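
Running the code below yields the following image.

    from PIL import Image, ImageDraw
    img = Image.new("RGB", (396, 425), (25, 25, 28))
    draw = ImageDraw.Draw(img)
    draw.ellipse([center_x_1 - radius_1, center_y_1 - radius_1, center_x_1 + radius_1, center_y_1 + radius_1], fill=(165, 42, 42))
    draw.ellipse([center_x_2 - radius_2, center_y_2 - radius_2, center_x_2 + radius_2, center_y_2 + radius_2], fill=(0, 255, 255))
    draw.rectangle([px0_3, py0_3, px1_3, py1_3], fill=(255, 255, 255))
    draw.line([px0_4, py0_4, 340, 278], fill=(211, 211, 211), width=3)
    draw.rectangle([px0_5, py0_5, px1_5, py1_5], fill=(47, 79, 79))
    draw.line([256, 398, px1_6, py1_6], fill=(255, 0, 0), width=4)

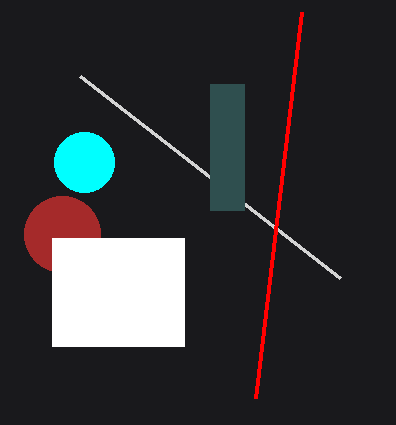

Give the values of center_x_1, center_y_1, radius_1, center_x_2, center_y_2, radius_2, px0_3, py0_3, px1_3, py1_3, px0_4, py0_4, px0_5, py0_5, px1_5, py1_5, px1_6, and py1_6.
center_x_1 = 62, center_y_1 = 234, radius_1 = 38, center_x_2 = 84, center_y_2 = 162, radius_2 = 30, px0_3 = 52, py0_3 = 238, px1_3 = 184, py1_3 = 346, px0_4 = 80, py0_4 = 76, px0_5 = 210, py0_5 = 84, px1_5 = 244, py1_5 = 210, px1_6 = 302, py1_6 = 12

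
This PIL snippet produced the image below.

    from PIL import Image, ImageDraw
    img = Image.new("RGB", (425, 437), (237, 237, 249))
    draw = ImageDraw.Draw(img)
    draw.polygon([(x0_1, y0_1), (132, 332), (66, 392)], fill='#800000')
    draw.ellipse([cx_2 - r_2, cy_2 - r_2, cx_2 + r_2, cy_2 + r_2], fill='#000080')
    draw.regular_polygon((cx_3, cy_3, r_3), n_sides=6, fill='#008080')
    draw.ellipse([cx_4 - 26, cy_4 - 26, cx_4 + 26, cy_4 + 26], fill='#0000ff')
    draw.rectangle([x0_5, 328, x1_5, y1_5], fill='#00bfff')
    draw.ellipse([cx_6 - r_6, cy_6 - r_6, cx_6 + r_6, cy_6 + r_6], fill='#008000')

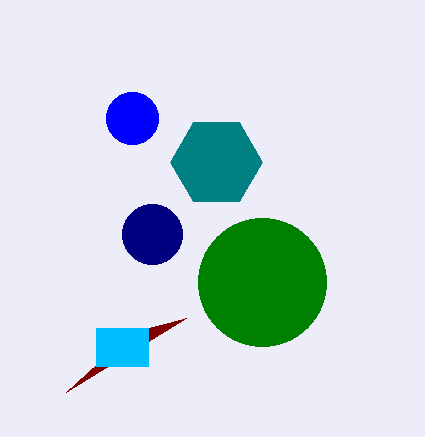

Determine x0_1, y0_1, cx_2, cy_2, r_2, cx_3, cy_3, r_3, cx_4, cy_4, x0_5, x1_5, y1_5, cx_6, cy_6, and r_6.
x0_1 = 186; y0_1 = 318; cx_2 = 152; cy_2 = 234; r_2 = 30; cx_3 = 216; cy_3 = 162; r_3 = 46; cx_4 = 132; cy_4 = 118; x0_5 = 96; x1_5 = 148; y1_5 = 366; cx_6 = 262; cy_6 = 282; r_6 = 64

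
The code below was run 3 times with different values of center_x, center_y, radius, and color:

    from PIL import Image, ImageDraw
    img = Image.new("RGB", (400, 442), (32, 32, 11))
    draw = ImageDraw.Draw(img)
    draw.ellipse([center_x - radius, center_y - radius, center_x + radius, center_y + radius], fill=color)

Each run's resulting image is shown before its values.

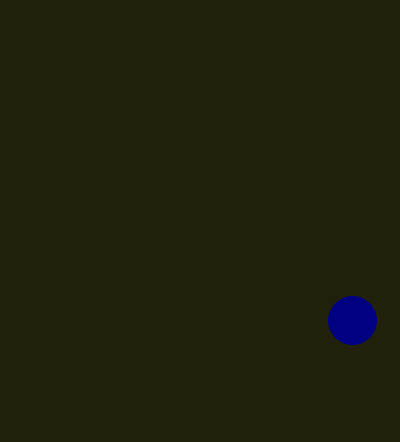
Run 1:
center_x = 352; center_y = 320; radius = 24; color = 'navy'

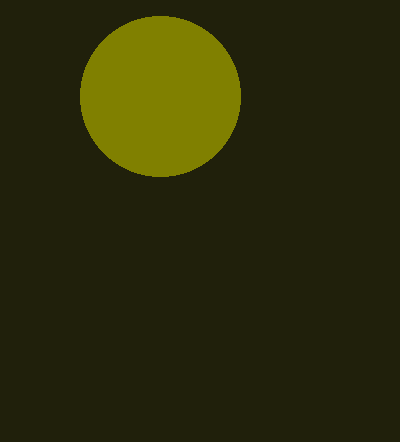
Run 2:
center_x = 160, center_y = 96, radius = 80, color = 'olive'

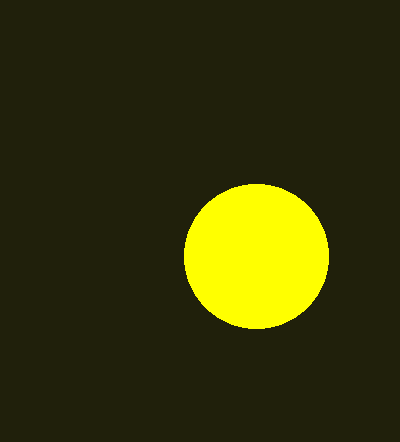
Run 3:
center_x = 256, center_y = 256, radius = 72, color = 'yellow'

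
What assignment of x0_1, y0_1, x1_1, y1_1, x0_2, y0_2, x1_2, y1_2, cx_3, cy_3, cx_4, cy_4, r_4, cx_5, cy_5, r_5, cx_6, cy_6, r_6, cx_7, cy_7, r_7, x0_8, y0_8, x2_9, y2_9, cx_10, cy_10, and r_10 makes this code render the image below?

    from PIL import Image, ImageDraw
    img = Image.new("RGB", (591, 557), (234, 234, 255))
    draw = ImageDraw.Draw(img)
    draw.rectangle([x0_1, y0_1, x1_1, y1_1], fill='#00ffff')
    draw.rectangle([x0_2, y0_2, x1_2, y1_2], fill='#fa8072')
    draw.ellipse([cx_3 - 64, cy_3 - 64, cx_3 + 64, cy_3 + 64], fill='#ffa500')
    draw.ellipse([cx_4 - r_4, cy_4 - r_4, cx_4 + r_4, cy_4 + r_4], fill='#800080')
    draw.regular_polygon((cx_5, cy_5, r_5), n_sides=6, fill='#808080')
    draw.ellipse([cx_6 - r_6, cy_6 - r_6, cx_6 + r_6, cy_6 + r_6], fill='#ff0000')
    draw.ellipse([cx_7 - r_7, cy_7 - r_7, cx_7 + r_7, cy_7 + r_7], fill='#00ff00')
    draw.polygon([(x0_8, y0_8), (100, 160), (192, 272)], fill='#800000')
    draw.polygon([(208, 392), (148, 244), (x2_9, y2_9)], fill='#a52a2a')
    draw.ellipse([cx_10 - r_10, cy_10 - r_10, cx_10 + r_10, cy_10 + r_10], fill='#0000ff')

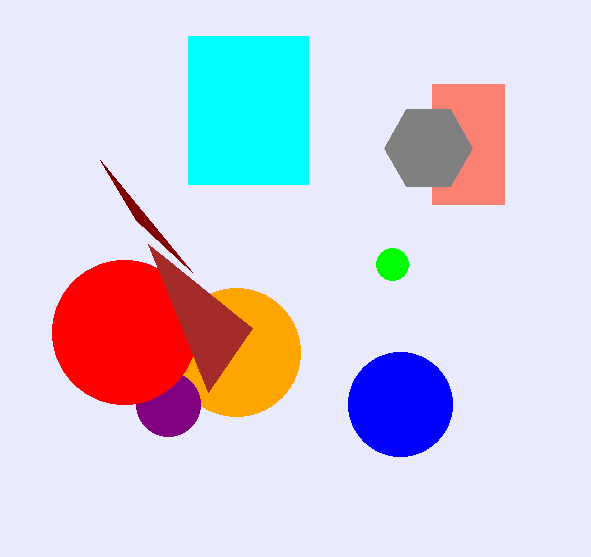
x0_1 = 188
y0_1 = 36
x1_1 = 308
y1_1 = 184
x0_2 = 432
y0_2 = 84
x1_2 = 504
y1_2 = 204
cx_3 = 236
cy_3 = 352
cx_4 = 168
cy_4 = 404
r_4 = 32
cx_5 = 428
cy_5 = 148
r_5 = 44
cx_6 = 124
cy_6 = 332
r_6 = 72
cx_7 = 392
cy_7 = 264
r_7 = 16
x0_8 = 136
y0_8 = 220
x2_9 = 252
y2_9 = 328
cx_10 = 400
cy_10 = 404
r_10 = 52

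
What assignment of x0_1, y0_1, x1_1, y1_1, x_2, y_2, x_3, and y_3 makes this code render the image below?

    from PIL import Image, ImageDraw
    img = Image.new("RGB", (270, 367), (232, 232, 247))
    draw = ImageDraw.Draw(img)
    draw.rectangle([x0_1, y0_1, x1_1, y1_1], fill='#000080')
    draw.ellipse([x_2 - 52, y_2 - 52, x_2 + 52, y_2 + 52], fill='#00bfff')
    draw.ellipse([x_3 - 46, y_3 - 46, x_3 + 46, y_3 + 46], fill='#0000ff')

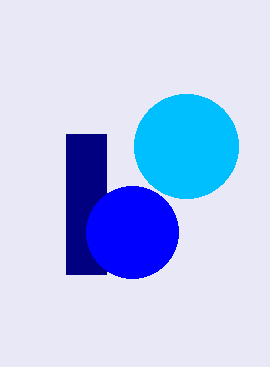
x0_1 = 66; y0_1 = 134; x1_1 = 106; y1_1 = 274; x_2 = 186; y_2 = 146; x_3 = 132; y_3 = 232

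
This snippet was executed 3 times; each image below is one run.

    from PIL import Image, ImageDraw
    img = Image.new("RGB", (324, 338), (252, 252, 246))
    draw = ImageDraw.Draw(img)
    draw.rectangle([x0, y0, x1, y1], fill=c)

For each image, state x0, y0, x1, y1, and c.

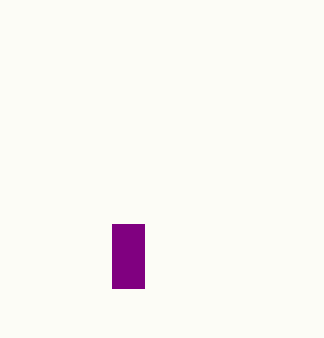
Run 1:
x0 = 112; y0 = 224; x1 = 144; y1 = 288; c = 'purple'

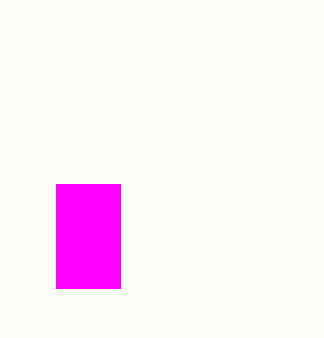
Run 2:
x0 = 56
y0 = 184
x1 = 120
y1 = 288
c = 'magenta'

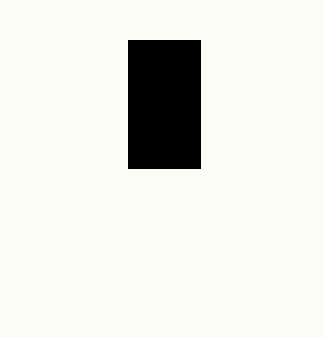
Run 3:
x0 = 128
y0 = 40
x1 = 200
y1 = 168
c = 'black'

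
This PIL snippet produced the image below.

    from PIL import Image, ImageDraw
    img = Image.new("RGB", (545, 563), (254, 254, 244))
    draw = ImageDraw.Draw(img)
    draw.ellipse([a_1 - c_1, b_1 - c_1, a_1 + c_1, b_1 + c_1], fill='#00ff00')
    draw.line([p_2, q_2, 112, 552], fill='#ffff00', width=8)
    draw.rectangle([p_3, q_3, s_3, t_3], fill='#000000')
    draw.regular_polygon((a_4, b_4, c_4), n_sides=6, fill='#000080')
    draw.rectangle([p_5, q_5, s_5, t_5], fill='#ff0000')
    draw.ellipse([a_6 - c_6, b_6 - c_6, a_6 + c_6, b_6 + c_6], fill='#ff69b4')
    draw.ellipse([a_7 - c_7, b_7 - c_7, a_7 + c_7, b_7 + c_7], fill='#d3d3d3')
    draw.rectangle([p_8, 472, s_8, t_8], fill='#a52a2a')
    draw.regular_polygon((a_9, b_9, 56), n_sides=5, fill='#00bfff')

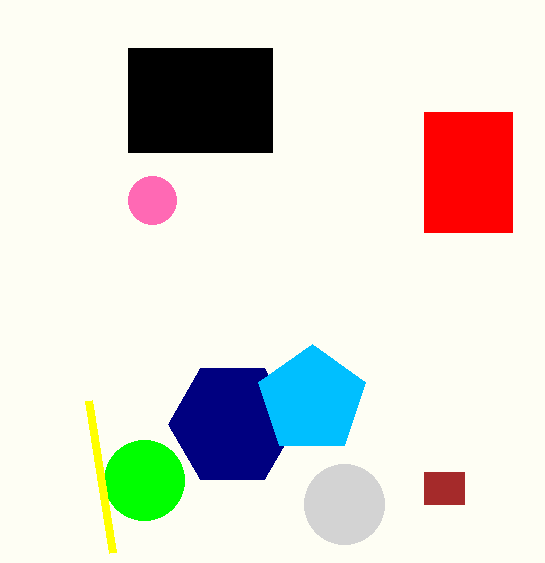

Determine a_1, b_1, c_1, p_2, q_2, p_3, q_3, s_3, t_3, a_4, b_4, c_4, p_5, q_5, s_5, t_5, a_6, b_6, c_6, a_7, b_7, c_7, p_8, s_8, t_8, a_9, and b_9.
a_1 = 144
b_1 = 480
c_1 = 40
p_2 = 88
q_2 = 400
p_3 = 128
q_3 = 48
s_3 = 272
t_3 = 152
a_4 = 232
b_4 = 424
c_4 = 64
p_5 = 424
q_5 = 112
s_5 = 512
t_5 = 232
a_6 = 152
b_6 = 200
c_6 = 24
a_7 = 344
b_7 = 504
c_7 = 40
p_8 = 424
s_8 = 464
t_8 = 504
a_9 = 312
b_9 = 400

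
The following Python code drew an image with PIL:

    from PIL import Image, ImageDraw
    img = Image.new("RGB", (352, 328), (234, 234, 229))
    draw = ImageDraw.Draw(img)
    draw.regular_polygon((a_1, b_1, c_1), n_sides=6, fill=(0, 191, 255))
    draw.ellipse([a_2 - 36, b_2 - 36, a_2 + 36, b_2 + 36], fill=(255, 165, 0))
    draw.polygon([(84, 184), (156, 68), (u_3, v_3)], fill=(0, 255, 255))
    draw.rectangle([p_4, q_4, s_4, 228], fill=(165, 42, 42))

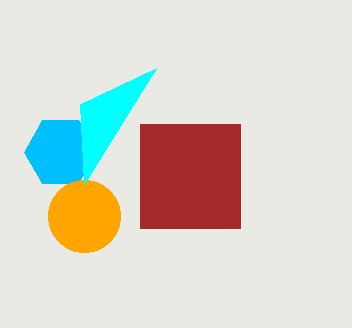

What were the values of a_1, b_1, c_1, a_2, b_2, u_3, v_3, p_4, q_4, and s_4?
a_1 = 60, b_1 = 152, c_1 = 36, a_2 = 84, b_2 = 216, u_3 = 80, v_3 = 104, p_4 = 140, q_4 = 124, s_4 = 240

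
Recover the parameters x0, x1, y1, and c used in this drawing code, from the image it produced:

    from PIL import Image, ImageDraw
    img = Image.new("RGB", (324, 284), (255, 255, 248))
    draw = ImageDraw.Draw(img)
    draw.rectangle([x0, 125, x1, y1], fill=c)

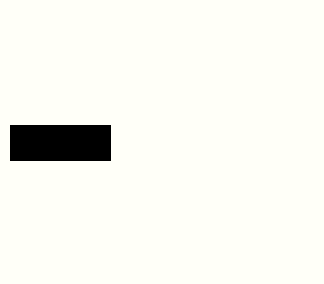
x0 = 10; x1 = 110; y1 = 160; c = 'black'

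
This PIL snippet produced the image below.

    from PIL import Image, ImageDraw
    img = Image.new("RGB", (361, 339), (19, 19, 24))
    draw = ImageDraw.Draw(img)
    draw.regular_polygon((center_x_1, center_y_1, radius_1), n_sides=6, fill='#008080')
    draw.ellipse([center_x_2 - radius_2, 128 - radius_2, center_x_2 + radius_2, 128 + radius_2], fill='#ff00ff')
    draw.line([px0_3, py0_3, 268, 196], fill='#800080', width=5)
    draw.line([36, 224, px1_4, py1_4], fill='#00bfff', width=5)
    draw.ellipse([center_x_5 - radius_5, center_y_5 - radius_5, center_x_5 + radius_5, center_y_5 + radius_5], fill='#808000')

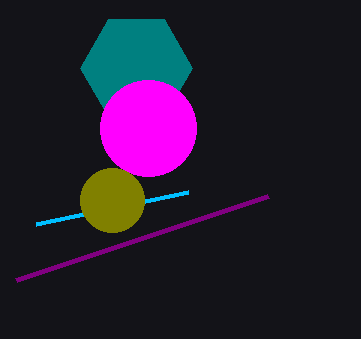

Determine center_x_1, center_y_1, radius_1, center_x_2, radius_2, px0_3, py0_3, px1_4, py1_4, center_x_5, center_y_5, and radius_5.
center_x_1 = 136; center_y_1 = 68; radius_1 = 56; center_x_2 = 148; radius_2 = 48; px0_3 = 16; py0_3 = 280; px1_4 = 188; py1_4 = 192; center_x_5 = 112; center_y_5 = 200; radius_5 = 32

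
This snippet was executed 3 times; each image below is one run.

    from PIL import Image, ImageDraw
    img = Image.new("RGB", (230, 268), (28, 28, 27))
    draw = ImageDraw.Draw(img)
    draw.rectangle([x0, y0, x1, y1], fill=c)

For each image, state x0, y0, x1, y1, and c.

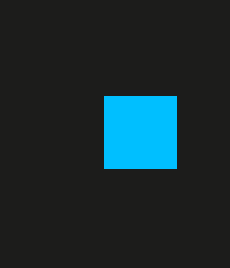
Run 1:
x0 = 104; y0 = 96; x1 = 176; y1 = 168; c = 'deepskyblue'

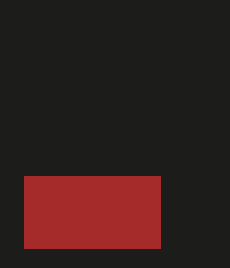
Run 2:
x0 = 24, y0 = 176, x1 = 160, y1 = 248, c = 'brown'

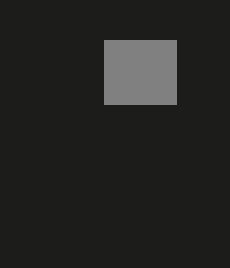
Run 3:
x0 = 104; y0 = 40; x1 = 176; y1 = 104; c = 'gray'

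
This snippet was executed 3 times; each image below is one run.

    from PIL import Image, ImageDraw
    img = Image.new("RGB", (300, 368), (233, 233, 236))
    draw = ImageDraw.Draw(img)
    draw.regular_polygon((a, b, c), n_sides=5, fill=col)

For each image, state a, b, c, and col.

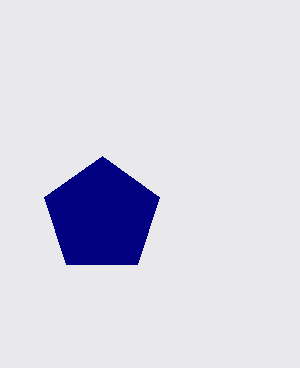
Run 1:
a = 102
b = 216
c = 60
col = 'navy'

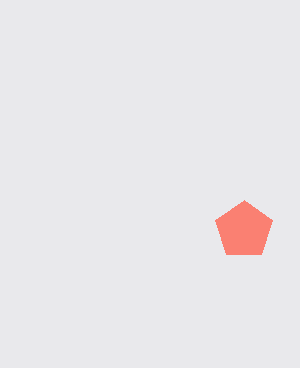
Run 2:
a = 244
b = 230
c = 30
col = 'salmon'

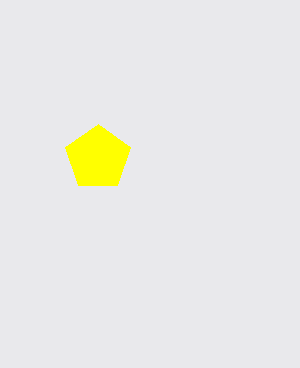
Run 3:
a = 98
b = 158
c = 34
col = 'yellow'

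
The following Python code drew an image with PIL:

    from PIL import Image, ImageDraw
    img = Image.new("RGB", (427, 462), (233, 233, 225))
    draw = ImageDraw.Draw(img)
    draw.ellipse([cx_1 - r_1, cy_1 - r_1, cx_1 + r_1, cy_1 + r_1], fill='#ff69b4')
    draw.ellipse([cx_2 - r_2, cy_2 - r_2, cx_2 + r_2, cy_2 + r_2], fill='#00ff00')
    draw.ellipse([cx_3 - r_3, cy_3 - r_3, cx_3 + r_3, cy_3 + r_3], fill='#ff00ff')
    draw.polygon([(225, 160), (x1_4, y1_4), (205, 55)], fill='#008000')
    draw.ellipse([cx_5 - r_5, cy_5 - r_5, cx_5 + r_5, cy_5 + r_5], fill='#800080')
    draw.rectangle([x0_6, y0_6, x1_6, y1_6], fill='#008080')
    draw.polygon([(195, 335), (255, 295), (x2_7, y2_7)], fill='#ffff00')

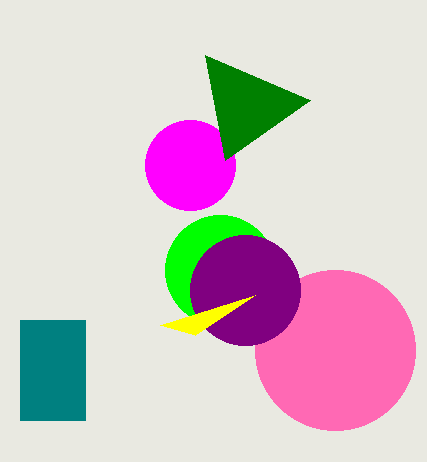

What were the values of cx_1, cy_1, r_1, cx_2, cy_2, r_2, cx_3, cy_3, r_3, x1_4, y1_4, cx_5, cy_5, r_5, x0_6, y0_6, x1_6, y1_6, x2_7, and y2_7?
cx_1 = 335
cy_1 = 350
r_1 = 80
cx_2 = 220
cy_2 = 270
r_2 = 55
cx_3 = 190
cy_3 = 165
r_3 = 45
x1_4 = 310
y1_4 = 100
cx_5 = 245
cy_5 = 290
r_5 = 55
x0_6 = 20
y0_6 = 320
x1_6 = 85
y1_6 = 420
x2_7 = 160
y2_7 = 325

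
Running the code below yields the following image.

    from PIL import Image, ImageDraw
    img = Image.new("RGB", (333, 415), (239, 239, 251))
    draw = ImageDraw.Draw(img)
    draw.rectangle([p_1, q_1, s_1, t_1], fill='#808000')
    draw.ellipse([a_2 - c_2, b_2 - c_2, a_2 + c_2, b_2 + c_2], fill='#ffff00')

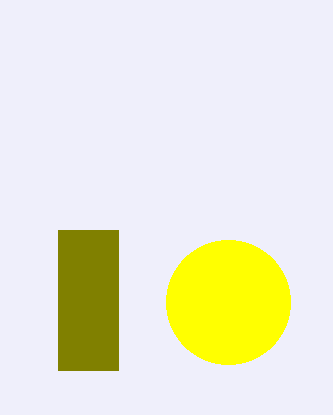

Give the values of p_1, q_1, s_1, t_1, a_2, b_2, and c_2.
p_1 = 58, q_1 = 230, s_1 = 118, t_1 = 370, a_2 = 228, b_2 = 302, c_2 = 62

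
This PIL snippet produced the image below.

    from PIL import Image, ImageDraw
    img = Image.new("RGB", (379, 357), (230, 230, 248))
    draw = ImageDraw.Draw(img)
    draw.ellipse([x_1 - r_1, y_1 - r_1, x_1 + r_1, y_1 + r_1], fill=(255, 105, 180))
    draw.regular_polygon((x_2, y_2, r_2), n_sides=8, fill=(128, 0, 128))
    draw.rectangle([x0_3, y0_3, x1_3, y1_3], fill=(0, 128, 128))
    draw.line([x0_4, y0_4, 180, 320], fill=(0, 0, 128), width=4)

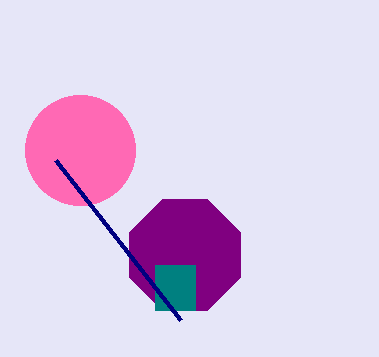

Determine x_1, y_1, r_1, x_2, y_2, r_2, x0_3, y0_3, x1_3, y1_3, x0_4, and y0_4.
x_1 = 80, y_1 = 150, r_1 = 55, x_2 = 185, y_2 = 255, r_2 = 60, x0_3 = 155, y0_3 = 265, x1_3 = 195, y1_3 = 310, x0_4 = 55, y0_4 = 160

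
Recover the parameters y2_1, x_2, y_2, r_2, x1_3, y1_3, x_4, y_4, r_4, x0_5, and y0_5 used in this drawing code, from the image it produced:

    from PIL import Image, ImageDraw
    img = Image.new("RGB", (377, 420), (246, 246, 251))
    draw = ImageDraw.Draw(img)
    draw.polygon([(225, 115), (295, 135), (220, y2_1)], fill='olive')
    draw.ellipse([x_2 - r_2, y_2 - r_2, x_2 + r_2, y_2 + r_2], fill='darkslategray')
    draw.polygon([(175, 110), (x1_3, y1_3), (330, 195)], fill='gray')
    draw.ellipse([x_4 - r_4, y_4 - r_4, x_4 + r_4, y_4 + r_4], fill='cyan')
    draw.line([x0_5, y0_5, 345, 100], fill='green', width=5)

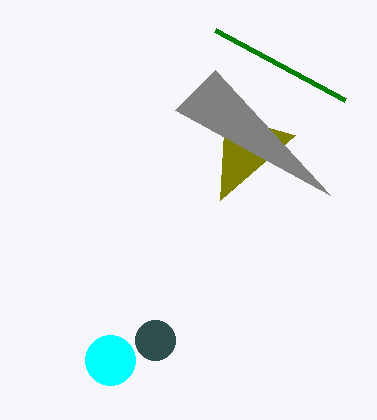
y2_1 = 200, x_2 = 155, y_2 = 340, r_2 = 20, x1_3 = 215, y1_3 = 70, x_4 = 110, y_4 = 360, r_4 = 25, x0_5 = 215, y0_5 = 30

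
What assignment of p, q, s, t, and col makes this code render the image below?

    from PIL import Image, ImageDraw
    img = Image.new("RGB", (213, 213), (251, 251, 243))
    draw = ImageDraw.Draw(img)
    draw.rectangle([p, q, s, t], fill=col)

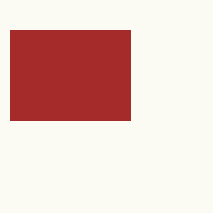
p = 10, q = 30, s = 130, t = 120, col = 'brown'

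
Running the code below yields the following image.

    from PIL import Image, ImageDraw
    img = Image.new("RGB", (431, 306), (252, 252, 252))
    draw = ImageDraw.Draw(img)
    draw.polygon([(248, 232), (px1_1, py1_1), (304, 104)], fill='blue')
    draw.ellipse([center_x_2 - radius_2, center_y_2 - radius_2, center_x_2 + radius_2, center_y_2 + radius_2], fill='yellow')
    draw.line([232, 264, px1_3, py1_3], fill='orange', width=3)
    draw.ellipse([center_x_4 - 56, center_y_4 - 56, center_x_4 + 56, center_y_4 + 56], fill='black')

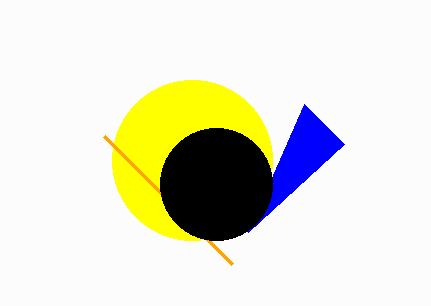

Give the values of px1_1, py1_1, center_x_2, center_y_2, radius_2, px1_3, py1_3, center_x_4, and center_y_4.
px1_1 = 344; py1_1 = 144; center_x_2 = 192; center_y_2 = 160; radius_2 = 80; px1_3 = 104; py1_3 = 136; center_x_4 = 216; center_y_4 = 184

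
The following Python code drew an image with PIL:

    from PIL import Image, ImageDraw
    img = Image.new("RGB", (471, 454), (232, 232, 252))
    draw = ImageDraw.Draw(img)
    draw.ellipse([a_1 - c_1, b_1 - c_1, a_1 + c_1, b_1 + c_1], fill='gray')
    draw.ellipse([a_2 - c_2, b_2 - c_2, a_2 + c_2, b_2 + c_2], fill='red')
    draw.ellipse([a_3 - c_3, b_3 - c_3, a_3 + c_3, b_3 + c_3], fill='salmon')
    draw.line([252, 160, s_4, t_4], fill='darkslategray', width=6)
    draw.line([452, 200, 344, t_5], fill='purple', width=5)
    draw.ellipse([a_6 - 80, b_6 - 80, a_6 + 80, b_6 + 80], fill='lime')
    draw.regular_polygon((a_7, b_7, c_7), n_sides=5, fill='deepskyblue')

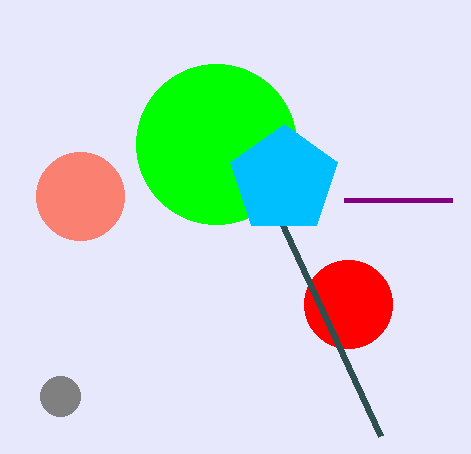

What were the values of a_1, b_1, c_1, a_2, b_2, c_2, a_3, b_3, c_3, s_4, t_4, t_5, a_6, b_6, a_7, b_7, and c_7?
a_1 = 60, b_1 = 396, c_1 = 20, a_2 = 348, b_2 = 304, c_2 = 44, a_3 = 80, b_3 = 196, c_3 = 44, s_4 = 380, t_4 = 436, t_5 = 200, a_6 = 216, b_6 = 144, a_7 = 284, b_7 = 180, c_7 = 56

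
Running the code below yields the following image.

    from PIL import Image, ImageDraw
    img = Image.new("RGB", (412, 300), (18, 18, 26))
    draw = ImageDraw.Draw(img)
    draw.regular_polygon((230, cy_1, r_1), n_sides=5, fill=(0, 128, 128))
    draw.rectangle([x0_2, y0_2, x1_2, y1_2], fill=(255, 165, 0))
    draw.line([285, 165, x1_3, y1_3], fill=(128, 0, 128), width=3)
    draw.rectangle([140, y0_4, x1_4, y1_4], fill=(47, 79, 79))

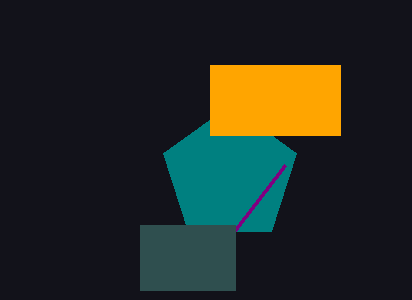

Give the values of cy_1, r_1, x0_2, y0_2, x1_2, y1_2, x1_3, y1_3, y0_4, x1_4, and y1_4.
cy_1 = 175; r_1 = 70; x0_2 = 210; y0_2 = 65; x1_2 = 340; y1_2 = 135; x1_3 = 235; y1_3 = 230; y0_4 = 225; x1_4 = 235; y1_4 = 290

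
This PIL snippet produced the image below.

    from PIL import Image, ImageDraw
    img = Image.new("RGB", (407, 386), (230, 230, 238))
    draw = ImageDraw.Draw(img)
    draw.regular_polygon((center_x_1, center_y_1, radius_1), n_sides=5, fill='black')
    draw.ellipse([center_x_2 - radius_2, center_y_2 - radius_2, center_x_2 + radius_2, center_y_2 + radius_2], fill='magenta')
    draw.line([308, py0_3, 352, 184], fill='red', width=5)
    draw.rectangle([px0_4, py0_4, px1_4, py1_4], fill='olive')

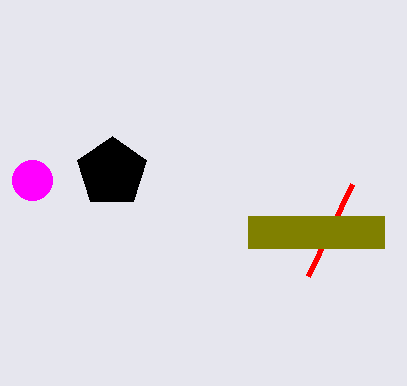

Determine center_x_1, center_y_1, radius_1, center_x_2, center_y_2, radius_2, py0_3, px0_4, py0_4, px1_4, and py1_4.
center_x_1 = 112, center_y_1 = 172, radius_1 = 36, center_x_2 = 32, center_y_2 = 180, radius_2 = 20, py0_3 = 276, px0_4 = 248, py0_4 = 216, px1_4 = 384, py1_4 = 248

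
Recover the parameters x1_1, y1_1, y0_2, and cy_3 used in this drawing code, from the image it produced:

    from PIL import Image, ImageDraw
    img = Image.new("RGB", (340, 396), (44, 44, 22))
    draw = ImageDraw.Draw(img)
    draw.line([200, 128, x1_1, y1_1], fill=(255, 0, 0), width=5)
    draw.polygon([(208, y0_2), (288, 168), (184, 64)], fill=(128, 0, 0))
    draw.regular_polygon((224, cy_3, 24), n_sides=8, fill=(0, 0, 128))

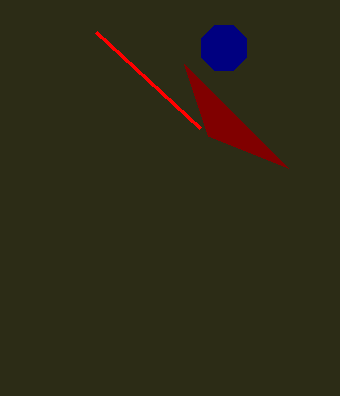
x1_1 = 96
y1_1 = 32
y0_2 = 136
cy_3 = 48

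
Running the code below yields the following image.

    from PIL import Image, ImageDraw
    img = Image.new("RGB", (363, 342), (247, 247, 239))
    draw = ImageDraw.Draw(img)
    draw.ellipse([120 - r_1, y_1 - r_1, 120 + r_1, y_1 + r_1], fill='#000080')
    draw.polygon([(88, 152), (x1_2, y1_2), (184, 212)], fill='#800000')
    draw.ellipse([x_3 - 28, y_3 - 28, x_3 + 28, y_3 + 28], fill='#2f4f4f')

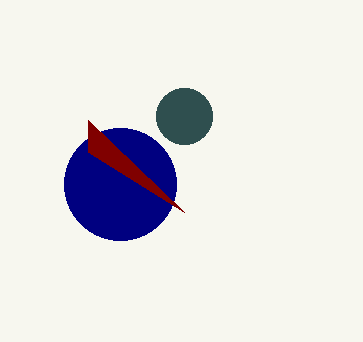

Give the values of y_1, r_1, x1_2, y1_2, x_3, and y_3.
y_1 = 184
r_1 = 56
x1_2 = 88
y1_2 = 120
x_3 = 184
y_3 = 116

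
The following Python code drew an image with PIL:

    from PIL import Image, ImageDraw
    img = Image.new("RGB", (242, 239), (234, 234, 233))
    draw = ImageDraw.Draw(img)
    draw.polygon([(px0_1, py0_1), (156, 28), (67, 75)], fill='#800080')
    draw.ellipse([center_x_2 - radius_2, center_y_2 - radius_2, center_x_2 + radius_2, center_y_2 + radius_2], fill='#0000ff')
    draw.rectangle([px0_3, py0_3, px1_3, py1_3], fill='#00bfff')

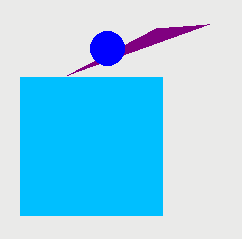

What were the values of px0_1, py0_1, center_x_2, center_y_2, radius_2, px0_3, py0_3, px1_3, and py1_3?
px0_1 = 209; py0_1 = 24; center_x_2 = 107; center_y_2 = 48; radius_2 = 17; px0_3 = 20; py0_3 = 77; px1_3 = 162; py1_3 = 215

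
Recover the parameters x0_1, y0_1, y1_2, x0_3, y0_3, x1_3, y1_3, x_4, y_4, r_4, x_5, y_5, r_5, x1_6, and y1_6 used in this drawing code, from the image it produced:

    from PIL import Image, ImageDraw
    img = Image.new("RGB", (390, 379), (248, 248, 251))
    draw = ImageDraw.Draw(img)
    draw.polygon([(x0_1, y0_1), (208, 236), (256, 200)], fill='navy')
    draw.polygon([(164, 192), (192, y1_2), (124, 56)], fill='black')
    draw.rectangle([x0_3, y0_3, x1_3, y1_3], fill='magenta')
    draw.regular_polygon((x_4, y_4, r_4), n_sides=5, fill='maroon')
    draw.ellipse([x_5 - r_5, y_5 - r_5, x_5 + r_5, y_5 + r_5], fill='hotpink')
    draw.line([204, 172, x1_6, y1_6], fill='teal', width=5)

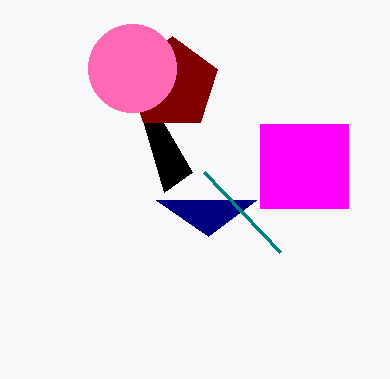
x0_1 = 156, y0_1 = 200, y1_2 = 172, x0_3 = 260, y0_3 = 124, x1_3 = 348, y1_3 = 208, x_4 = 172, y_4 = 84, r_4 = 48, x_5 = 132, y_5 = 68, r_5 = 44, x1_6 = 280, y1_6 = 252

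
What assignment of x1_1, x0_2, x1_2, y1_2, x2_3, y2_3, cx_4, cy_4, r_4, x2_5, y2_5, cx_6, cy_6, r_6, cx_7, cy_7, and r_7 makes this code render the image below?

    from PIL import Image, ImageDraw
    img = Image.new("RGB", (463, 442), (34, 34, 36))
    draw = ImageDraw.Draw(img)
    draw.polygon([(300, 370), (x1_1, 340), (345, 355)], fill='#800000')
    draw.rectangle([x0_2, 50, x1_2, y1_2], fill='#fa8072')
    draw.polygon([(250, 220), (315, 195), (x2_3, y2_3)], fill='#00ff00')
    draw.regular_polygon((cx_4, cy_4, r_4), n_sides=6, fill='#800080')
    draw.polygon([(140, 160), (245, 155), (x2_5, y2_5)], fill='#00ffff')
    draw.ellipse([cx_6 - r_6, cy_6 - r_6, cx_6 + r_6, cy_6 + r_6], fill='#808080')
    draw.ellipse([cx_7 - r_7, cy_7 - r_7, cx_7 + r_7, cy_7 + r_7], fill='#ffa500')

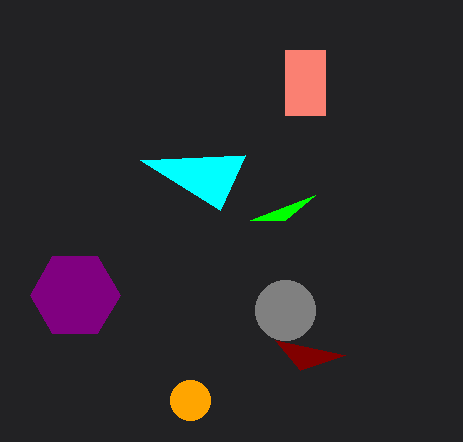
x1_1 = 275
x0_2 = 285
x1_2 = 325
y1_2 = 115
x2_3 = 285
y2_3 = 220
cx_4 = 75
cy_4 = 295
r_4 = 45
x2_5 = 220
y2_5 = 210
cx_6 = 285
cy_6 = 310
r_6 = 30
cx_7 = 190
cy_7 = 400
r_7 = 20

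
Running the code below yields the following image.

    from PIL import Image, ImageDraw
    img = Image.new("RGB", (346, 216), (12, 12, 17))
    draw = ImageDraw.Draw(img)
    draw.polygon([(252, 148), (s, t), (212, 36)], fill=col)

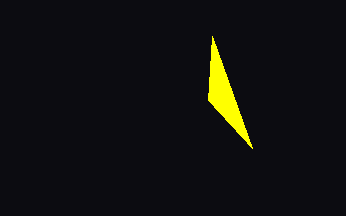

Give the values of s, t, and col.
s = 208, t = 100, col = 'yellow'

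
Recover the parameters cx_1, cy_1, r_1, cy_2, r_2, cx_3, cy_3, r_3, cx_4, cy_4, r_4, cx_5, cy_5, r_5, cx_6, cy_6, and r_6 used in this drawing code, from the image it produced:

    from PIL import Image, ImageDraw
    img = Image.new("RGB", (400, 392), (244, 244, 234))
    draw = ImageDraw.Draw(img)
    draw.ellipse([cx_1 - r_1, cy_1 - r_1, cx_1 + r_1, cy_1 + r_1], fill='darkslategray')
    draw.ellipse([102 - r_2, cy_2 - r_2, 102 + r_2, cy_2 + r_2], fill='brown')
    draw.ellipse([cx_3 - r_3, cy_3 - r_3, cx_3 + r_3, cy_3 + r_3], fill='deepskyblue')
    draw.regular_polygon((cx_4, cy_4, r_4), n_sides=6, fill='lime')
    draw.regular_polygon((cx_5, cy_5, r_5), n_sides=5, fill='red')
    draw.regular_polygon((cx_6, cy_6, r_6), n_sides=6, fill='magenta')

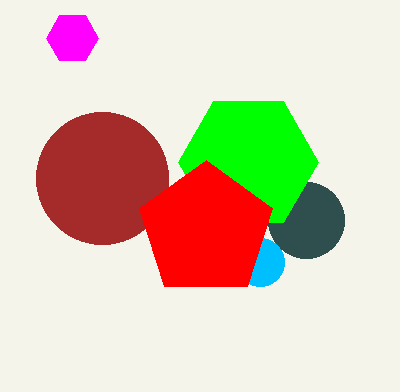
cx_1 = 306; cy_1 = 220; r_1 = 38; cy_2 = 178; r_2 = 66; cx_3 = 260; cy_3 = 262; r_3 = 24; cx_4 = 248; cy_4 = 162; r_4 = 70; cx_5 = 206; cy_5 = 230; r_5 = 70; cx_6 = 72; cy_6 = 38; r_6 = 26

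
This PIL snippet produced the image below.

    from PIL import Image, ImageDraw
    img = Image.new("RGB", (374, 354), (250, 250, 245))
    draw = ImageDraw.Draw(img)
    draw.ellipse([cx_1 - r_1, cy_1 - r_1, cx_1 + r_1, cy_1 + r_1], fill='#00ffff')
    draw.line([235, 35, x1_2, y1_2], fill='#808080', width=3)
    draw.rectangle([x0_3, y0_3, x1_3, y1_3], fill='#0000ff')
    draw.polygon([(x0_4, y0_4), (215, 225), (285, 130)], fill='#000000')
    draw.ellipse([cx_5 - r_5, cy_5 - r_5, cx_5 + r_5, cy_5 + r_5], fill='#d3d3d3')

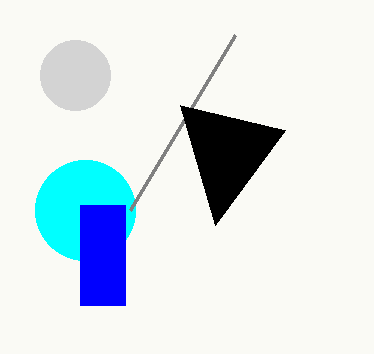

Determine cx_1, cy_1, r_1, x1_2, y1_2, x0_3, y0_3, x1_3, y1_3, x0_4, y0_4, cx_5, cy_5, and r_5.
cx_1 = 85; cy_1 = 210; r_1 = 50; x1_2 = 130; y1_2 = 210; x0_3 = 80; y0_3 = 205; x1_3 = 125; y1_3 = 305; x0_4 = 180; y0_4 = 105; cx_5 = 75; cy_5 = 75; r_5 = 35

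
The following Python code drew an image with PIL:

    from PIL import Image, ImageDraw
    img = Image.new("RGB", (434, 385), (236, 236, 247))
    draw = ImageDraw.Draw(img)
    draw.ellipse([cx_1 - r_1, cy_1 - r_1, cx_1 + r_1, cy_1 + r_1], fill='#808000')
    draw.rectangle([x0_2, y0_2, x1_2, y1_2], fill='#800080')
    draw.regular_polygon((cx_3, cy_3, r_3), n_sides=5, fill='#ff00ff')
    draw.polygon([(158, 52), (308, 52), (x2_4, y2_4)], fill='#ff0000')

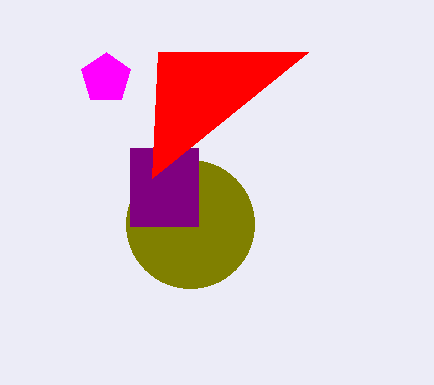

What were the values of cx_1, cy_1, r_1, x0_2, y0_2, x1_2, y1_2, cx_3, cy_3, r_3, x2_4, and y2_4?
cx_1 = 190, cy_1 = 224, r_1 = 64, x0_2 = 130, y0_2 = 148, x1_2 = 198, y1_2 = 226, cx_3 = 106, cy_3 = 78, r_3 = 26, x2_4 = 152, y2_4 = 178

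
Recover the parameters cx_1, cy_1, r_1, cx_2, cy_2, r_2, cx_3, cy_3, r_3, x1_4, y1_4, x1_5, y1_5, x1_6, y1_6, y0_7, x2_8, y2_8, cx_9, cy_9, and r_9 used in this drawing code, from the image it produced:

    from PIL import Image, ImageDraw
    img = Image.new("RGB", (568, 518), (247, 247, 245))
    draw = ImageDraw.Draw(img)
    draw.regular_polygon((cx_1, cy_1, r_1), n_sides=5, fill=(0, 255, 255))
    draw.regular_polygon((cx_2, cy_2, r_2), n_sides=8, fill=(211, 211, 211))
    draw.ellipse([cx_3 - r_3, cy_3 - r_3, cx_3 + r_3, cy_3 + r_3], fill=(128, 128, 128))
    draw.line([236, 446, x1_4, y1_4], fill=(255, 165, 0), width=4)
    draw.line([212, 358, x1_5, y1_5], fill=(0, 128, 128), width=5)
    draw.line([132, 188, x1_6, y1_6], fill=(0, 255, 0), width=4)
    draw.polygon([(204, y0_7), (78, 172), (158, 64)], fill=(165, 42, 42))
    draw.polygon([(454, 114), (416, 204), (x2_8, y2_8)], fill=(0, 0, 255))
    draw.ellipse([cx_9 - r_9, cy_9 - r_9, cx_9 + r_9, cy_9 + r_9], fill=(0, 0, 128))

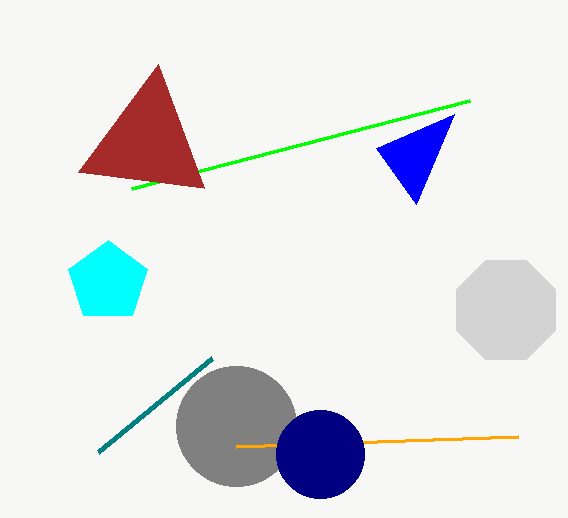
cx_1 = 108
cy_1 = 282
r_1 = 42
cx_2 = 506
cy_2 = 310
r_2 = 54
cx_3 = 236
cy_3 = 426
r_3 = 60
x1_4 = 518
y1_4 = 436
x1_5 = 98
y1_5 = 452
x1_6 = 470
y1_6 = 100
y0_7 = 188
x2_8 = 376
y2_8 = 148
cx_9 = 320
cy_9 = 454
r_9 = 44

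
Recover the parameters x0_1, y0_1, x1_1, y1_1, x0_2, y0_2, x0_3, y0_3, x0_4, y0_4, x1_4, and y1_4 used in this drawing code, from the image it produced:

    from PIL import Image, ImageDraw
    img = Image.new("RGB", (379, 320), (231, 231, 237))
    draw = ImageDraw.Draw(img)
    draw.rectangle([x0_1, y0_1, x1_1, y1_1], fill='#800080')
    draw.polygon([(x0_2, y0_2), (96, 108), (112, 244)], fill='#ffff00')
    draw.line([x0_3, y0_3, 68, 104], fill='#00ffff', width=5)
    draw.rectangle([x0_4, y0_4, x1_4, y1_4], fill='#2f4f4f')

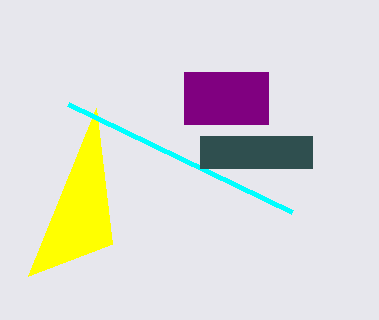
x0_1 = 184
y0_1 = 72
x1_1 = 268
y1_1 = 124
x0_2 = 28
y0_2 = 276
x0_3 = 292
y0_3 = 212
x0_4 = 200
y0_4 = 136
x1_4 = 312
y1_4 = 168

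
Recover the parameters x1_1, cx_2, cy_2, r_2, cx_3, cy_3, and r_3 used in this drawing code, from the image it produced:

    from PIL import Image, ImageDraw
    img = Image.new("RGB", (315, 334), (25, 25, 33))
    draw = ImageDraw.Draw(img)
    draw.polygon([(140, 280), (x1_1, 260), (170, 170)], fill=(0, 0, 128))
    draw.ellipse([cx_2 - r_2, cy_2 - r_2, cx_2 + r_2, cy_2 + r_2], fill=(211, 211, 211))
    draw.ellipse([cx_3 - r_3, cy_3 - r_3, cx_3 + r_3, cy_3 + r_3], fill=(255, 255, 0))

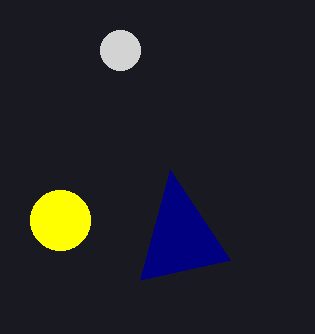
x1_1 = 230, cx_2 = 120, cy_2 = 50, r_2 = 20, cx_3 = 60, cy_3 = 220, r_3 = 30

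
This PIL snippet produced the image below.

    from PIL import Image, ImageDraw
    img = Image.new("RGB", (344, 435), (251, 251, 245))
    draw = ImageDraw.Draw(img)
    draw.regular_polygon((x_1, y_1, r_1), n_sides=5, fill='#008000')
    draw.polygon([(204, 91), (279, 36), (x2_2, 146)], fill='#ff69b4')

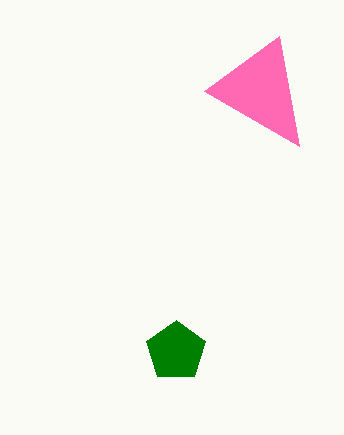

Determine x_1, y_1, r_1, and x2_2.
x_1 = 176; y_1 = 351; r_1 = 31; x2_2 = 299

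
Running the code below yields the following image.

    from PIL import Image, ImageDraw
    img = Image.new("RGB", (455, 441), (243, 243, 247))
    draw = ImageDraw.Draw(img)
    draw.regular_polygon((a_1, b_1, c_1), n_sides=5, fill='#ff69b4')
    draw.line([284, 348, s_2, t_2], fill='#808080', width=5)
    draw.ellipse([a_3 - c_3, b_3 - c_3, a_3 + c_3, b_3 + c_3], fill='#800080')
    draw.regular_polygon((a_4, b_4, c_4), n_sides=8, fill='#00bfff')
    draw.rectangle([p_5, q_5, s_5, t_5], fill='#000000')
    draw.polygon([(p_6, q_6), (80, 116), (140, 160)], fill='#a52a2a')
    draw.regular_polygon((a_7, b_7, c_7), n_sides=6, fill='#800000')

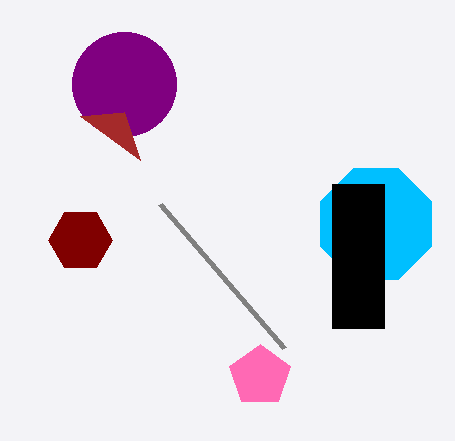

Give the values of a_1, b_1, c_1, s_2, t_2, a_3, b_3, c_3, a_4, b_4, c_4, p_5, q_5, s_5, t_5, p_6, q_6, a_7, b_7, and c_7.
a_1 = 260, b_1 = 376, c_1 = 32, s_2 = 160, t_2 = 204, a_3 = 124, b_3 = 84, c_3 = 52, a_4 = 376, b_4 = 224, c_4 = 60, p_5 = 332, q_5 = 184, s_5 = 384, t_5 = 328, p_6 = 124, q_6 = 112, a_7 = 80, b_7 = 240, c_7 = 32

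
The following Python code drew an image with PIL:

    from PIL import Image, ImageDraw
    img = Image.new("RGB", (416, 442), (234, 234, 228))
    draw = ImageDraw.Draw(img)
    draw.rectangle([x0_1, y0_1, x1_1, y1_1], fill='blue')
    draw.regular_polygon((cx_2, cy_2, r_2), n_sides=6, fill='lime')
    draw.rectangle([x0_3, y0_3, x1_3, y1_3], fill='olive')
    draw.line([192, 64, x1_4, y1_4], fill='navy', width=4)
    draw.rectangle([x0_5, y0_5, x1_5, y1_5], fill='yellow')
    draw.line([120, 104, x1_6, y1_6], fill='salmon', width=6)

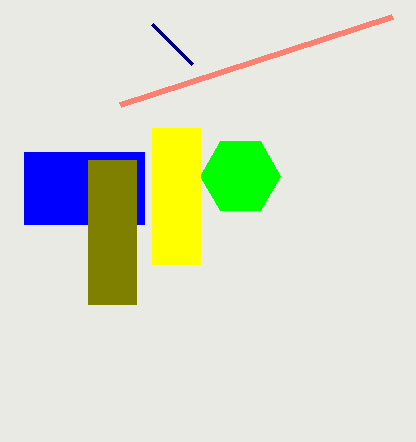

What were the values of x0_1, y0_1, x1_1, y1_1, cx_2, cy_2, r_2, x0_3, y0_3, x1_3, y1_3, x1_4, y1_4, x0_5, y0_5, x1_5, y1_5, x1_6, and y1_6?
x0_1 = 24; y0_1 = 152; x1_1 = 144; y1_1 = 224; cx_2 = 240; cy_2 = 176; r_2 = 40; x0_3 = 88; y0_3 = 160; x1_3 = 136; y1_3 = 304; x1_4 = 152; y1_4 = 24; x0_5 = 152; y0_5 = 128; x1_5 = 200; y1_5 = 264; x1_6 = 392; y1_6 = 16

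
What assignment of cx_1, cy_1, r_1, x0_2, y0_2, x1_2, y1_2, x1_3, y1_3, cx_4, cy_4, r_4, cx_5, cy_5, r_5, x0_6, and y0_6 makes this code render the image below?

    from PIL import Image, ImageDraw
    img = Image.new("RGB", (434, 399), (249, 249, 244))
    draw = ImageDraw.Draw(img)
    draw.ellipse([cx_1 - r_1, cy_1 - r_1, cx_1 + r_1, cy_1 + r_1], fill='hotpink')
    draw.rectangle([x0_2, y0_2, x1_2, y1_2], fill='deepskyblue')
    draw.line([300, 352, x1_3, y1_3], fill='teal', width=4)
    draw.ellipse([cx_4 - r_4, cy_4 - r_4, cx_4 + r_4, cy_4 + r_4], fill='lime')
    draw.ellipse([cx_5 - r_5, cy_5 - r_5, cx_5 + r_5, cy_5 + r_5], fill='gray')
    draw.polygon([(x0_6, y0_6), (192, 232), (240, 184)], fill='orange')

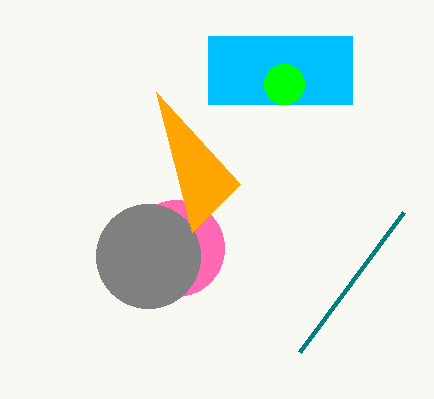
cx_1 = 176
cy_1 = 248
r_1 = 48
x0_2 = 208
y0_2 = 36
x1_2 = 352
y1_2 = 104
x1_3 = 404
y1_3 = 212
cx_4 = 284
cy_4 = 84
r_4 = 20
cx_5 = 148
cy_5 = 256
r_5 = 52
x0_6 = 156
y0_6 = 92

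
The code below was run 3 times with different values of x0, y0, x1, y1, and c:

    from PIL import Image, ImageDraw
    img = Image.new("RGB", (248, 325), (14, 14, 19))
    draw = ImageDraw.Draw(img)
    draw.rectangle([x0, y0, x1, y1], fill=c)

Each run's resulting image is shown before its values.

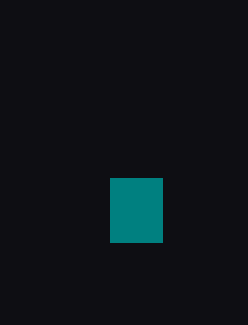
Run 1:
x0 = 110
y0 = 178
x1 = 162
y1 = 242
c = 'teal'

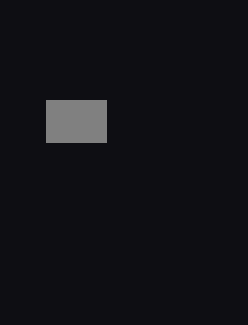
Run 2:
x0 = 46, y0 = 100, x1 = 106, y1 = 142, c = 'gray'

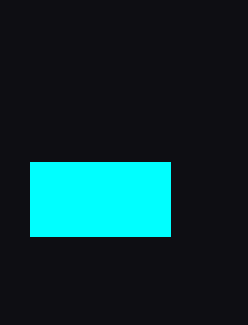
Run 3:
x0 = 30, y0 = 162, x1 = 170, y1 = 236, c = 'cyan'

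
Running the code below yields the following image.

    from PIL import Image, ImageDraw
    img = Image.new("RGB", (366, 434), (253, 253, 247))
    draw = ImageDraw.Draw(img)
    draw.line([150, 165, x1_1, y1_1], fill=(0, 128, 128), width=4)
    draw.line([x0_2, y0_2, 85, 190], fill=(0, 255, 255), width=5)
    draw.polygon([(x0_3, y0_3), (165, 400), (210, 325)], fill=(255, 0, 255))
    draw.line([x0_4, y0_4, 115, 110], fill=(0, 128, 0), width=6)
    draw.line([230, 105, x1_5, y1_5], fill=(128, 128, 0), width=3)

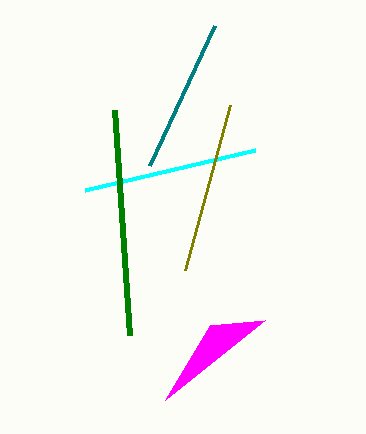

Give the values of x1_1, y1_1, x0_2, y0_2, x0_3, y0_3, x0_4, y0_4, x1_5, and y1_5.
x1_1 = 215, y1_1 = 25, x0_2 = 255, y0_2 = 150, x0_3 = 265, y0_3 = 320, x0_4 = 130, y0_4 = 335, x1_5 = 185, y1_5 = 270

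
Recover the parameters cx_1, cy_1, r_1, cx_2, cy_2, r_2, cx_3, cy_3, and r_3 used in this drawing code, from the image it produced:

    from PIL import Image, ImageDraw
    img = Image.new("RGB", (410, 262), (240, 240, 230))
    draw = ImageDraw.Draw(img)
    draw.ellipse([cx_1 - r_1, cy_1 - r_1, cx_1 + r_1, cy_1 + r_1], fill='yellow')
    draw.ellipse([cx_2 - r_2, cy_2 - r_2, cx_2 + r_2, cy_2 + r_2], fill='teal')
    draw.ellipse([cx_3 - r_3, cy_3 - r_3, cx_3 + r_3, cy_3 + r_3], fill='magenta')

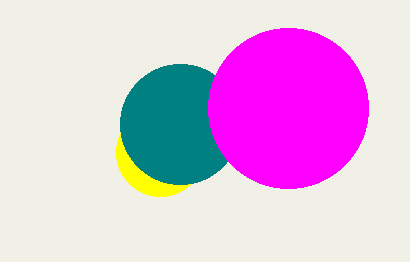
cx_1 = 160
cy_1 = 152
r_1 = 44
cx_2 = 180
cy_2 = 124
r_2 = 60
cx_3 = 288
cy_3 = 108
r_3 = 80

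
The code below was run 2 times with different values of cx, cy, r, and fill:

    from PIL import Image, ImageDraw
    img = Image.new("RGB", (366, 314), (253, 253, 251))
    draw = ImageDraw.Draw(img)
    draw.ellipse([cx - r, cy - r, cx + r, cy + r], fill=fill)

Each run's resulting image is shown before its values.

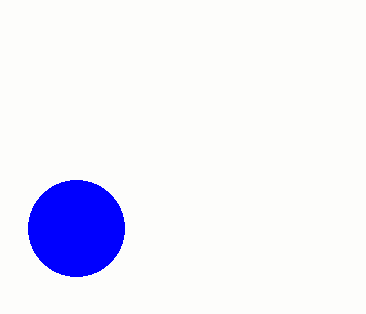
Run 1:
cx = 76; cy = 228; r = 48; fill = 'blue'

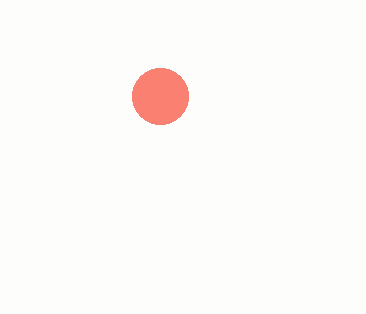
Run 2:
cx = 160
cy = 96
r = 28
fill = 'salmon'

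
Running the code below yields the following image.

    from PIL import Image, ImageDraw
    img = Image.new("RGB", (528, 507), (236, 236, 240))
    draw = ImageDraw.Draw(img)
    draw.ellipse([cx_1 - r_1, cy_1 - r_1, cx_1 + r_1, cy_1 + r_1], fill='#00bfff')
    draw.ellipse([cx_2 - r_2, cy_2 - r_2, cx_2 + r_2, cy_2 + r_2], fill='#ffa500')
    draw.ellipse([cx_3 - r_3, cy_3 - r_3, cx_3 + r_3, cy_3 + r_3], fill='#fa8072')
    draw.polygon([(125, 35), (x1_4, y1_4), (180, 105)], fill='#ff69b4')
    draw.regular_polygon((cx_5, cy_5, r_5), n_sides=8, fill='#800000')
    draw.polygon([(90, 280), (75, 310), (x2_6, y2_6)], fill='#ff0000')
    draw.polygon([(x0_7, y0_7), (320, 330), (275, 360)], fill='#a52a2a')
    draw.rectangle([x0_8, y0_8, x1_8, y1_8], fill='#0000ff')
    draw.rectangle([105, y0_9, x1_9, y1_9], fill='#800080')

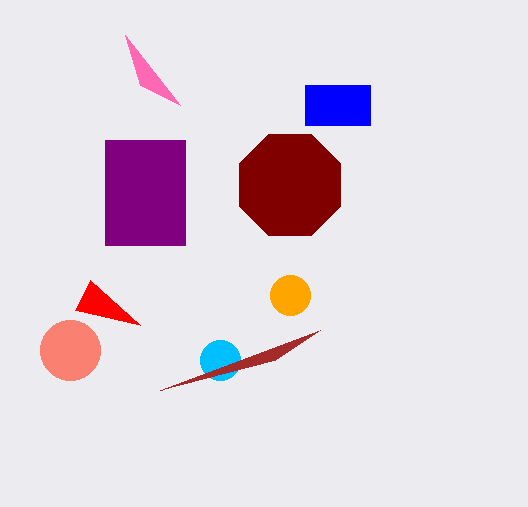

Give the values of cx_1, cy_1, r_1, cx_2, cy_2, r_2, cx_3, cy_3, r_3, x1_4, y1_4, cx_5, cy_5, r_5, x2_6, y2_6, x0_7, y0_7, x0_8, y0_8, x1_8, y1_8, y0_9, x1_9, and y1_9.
cx_1 = 220, cy_1 = 360, r_1 = 20, cx_2 = 290, cy_2 = 295, r_2 = 20, cx_3 = 70, cy_3 = 350, r_3 = 30, x1_4 = 140, y1_4 = 85, cx_5 = 290, cy_5 = 185, r_5 = 55, x2_6 = 140, y2_6 = 325, x0_7 = 160, y0_7 = 390, x0_8 = 305, y0_8 = 85, x1_8 = 370, y1_8 = 125, y0_9 = 140, x1_9 = 185, y1_9 = 245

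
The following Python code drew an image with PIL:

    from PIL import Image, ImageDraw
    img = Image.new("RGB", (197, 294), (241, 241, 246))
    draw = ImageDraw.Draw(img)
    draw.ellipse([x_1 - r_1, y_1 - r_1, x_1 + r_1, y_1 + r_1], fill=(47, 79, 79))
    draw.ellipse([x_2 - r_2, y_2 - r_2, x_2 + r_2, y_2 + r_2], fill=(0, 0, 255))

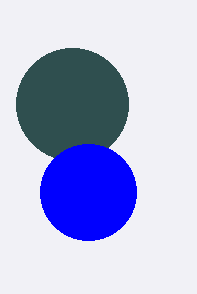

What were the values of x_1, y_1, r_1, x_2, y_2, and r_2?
x_1 = 72
y_1 = 104
r_1 = 56
x_2 = 88
y_2 = 192
r_2 = 48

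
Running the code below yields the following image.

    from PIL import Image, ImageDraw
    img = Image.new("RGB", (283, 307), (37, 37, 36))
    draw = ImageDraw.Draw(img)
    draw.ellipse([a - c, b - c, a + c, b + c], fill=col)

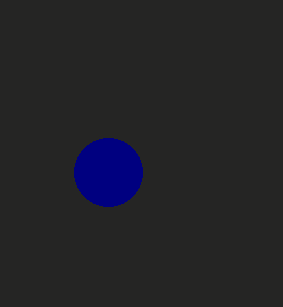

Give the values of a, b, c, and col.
a = 108, b = 172, c = 34, col = 'navy'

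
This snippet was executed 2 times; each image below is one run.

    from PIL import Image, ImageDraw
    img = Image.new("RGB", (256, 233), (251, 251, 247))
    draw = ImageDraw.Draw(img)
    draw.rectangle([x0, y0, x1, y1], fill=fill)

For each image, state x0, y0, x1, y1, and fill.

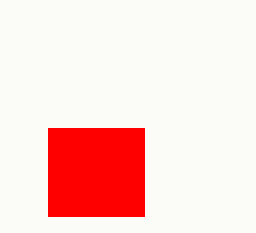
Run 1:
x0 = 48
y0 = 128
x1 = 144
y1 = 216
fill = 'red'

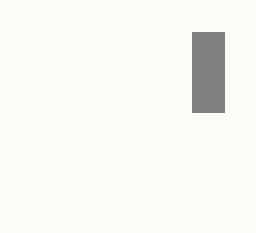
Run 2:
x0 = 192, y0 = 32, x1 = 224, y1 = 112, fill = 'gray'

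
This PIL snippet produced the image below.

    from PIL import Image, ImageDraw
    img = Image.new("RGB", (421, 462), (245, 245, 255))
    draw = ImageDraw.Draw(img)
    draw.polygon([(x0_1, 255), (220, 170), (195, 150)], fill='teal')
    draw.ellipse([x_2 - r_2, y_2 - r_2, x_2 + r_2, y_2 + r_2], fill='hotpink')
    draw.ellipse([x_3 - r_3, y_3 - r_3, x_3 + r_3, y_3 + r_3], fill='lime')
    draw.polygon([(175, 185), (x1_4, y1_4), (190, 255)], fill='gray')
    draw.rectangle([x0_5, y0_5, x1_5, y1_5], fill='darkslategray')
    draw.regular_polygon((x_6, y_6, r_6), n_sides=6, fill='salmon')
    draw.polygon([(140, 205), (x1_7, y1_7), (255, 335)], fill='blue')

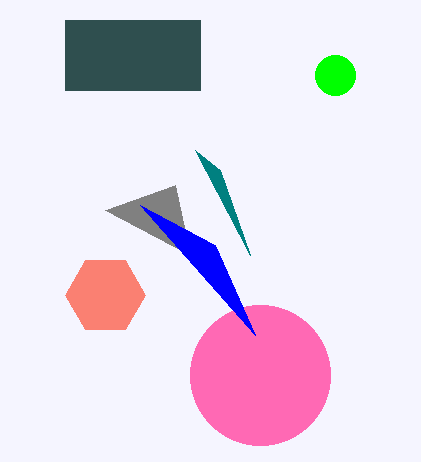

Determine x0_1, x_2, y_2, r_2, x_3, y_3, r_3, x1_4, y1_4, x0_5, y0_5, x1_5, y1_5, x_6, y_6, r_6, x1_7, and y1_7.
x0_1 = 250
x_2 = 260
y_2 = 375
r_2 = 70
x_3 = 335
y_3 = 75
r_3 = 20
x1_4 = 105
y1_4 = 210
x0_5 = 65
y0_5 = 20
x1_5 = 200
y1_5 = 90
x_6 = 105
y_6 = 295
r_6 = 40
x1_7 = 215
y1_7 = 245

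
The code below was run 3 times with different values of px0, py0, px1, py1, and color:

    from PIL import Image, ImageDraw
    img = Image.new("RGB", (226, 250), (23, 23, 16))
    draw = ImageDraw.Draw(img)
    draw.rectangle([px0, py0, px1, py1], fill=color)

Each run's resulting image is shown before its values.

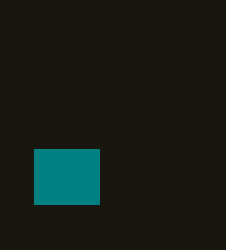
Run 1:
px0 = 34
py0 = 149
px1 = 99
py1 = 204
color = 'teal'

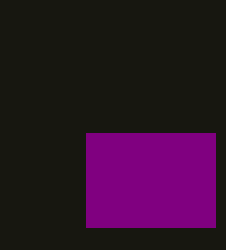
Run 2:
px0 = 86
py0 = 133
px1 = 215
py1 = 227
color = 'purple'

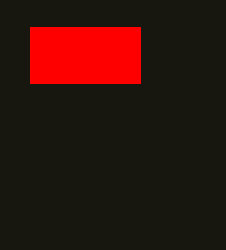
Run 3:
px0 = 30, py0 = 27, px1 = 140, py1 = 83, color = 'red'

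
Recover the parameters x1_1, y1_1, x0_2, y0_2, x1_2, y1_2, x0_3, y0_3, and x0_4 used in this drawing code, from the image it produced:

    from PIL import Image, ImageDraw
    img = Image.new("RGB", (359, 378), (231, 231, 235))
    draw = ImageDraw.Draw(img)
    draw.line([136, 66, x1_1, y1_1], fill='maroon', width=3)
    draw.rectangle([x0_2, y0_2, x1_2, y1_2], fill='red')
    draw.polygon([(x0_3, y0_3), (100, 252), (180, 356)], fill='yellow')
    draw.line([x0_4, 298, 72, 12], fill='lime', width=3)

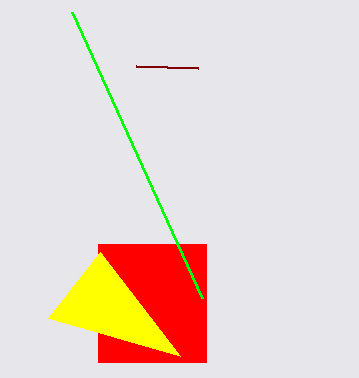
x1_1 = 198; y1_1 = 68; x0_2 = 98; y0_2 = 244; x1_2 = 206; y1_2 = 362; x0_3 = 48; y0_3 = 318; x0_4 = 202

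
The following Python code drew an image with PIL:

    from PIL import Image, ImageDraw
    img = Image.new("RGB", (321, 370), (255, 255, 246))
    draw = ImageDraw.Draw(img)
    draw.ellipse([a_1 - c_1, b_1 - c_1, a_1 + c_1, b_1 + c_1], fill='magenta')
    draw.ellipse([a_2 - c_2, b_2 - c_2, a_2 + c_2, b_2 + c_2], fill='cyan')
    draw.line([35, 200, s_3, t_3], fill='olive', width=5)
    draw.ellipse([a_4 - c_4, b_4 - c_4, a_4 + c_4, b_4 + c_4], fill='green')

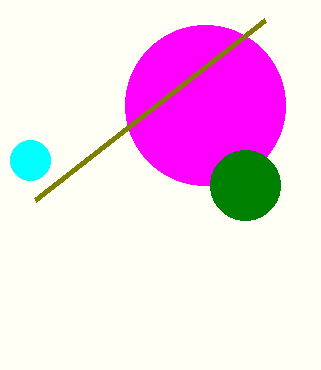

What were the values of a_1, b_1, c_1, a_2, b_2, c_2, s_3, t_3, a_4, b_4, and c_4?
a_1 = 205; b_1 = 105; c_1 = 80; a_2 = 30; b_2 = 160; c_2 = 20; s_3 = 265; t_3 = 20; a_4 = 245; b_4 = 185; c_4 = 35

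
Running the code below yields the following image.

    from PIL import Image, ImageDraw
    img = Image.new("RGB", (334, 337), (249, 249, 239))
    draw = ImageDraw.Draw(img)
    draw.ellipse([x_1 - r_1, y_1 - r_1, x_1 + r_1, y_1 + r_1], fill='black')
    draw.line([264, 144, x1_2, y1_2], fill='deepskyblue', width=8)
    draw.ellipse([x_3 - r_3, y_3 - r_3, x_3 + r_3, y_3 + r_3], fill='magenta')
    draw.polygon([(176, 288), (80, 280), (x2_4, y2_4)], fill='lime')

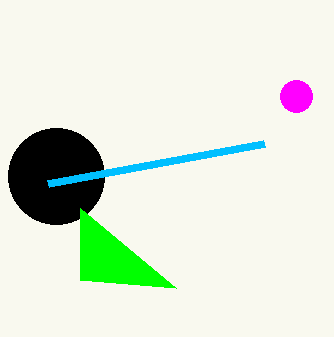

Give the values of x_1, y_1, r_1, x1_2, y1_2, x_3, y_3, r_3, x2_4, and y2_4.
x_1 = 56
y_1 = 176
r_1 = 48
x1_2 = 48
y1_2 = 184
x_3 = 296
y_3 = 96
r_3 = 16
x2_4 = 80
y2_4 = 208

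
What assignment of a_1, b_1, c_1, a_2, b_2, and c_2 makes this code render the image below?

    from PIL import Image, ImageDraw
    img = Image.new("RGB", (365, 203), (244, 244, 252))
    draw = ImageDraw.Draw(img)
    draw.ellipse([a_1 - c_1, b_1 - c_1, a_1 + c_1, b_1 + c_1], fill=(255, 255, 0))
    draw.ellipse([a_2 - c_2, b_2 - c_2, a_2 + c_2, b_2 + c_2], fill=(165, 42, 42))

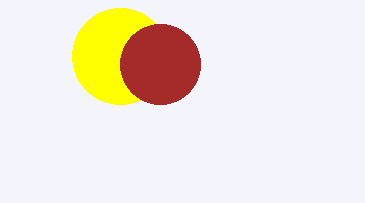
a_1 = 120; b_1 = 56; c_1 = 48; a_2 = 160; b_2 = 64; c_2 = 40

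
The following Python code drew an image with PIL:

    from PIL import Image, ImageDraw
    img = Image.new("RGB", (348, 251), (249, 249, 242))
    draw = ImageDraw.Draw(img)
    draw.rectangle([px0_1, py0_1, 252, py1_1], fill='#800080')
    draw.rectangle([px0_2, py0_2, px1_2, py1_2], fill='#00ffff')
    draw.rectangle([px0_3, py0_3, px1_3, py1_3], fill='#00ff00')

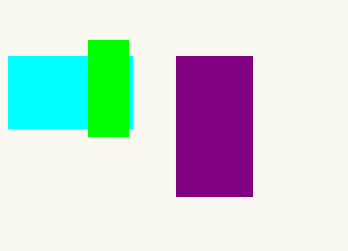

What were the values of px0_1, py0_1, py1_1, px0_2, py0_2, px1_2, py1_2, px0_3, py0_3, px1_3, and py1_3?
px0_1 = 176, py0_1 = 56, py1_1 = 196, px0_2 = 8, py0_2 = 56, px1_2 = 132, py1_2 = 128, px0_3 = 88, py0_3 = 40, px1_3 = 128, py1_3 = 136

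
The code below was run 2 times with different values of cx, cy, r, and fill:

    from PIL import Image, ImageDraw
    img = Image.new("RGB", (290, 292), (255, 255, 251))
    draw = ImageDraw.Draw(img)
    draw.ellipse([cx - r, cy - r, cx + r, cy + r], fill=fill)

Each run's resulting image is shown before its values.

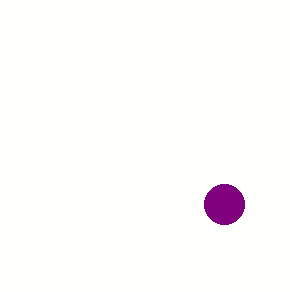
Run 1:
cx = 224; cy = 204; r = 20; fill = 'purple'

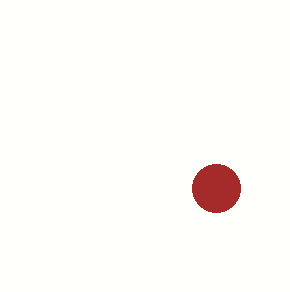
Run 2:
cx = 216
cy = 188
r = 24
fill = 'brown'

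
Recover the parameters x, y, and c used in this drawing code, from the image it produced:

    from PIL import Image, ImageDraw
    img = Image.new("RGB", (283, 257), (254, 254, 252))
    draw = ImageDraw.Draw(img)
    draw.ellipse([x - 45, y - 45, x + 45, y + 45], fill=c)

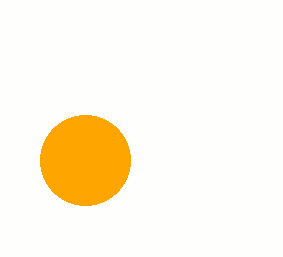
x = 85; y = 160; c = 'orange'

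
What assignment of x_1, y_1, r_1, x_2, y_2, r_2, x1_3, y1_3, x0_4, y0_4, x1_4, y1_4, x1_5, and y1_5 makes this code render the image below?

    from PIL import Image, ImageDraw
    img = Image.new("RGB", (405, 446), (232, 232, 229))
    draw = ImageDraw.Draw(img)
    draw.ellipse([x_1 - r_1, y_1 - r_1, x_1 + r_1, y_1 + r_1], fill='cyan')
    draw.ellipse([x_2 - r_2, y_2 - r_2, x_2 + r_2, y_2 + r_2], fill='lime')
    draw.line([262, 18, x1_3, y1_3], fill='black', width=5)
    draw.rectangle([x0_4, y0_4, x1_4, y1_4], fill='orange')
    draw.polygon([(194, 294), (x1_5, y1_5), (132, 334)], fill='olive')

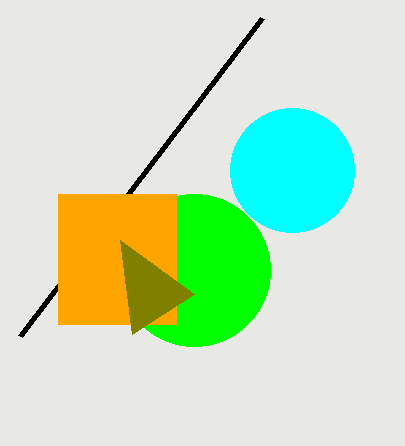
x_1 = 292
y_1 = 170
r_1 = 62
x_2 = 194
y_2 = 270
r_2 = 76
x1_3 = 20
y1_3 = 336
x0_4 = 58
y0_4 = 194
x1_4 = 176
y1_4 = 324
x1_5 = 120
y1_5 = 240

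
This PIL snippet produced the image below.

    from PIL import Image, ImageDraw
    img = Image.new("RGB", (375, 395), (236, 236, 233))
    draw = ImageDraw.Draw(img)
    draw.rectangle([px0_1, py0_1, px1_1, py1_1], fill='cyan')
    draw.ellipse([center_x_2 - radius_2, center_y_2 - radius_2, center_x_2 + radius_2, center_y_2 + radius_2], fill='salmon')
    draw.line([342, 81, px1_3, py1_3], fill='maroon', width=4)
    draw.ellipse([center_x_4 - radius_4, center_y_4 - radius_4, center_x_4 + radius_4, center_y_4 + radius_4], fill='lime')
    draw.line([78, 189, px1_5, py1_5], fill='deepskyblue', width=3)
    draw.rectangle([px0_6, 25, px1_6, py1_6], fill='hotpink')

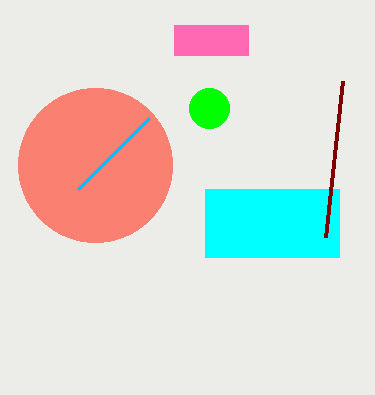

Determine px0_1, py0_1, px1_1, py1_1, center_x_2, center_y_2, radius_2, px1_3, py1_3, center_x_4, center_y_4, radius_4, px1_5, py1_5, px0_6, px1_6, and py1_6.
px0_1 = 205; py0_1 = 189; px1_1 = 339; py1_1 = 257; center_x_2 = 95; center_y_2 = 165; radius_2 = 77; px1_3 = 325; py1_3 = 237; center_x_4 = 209; center_y_4 = 108; radius_4 = 20; px1_5 = 149; py1_5 = 118; px0_6 = 174; px1_6 = 248; py1_6 = 55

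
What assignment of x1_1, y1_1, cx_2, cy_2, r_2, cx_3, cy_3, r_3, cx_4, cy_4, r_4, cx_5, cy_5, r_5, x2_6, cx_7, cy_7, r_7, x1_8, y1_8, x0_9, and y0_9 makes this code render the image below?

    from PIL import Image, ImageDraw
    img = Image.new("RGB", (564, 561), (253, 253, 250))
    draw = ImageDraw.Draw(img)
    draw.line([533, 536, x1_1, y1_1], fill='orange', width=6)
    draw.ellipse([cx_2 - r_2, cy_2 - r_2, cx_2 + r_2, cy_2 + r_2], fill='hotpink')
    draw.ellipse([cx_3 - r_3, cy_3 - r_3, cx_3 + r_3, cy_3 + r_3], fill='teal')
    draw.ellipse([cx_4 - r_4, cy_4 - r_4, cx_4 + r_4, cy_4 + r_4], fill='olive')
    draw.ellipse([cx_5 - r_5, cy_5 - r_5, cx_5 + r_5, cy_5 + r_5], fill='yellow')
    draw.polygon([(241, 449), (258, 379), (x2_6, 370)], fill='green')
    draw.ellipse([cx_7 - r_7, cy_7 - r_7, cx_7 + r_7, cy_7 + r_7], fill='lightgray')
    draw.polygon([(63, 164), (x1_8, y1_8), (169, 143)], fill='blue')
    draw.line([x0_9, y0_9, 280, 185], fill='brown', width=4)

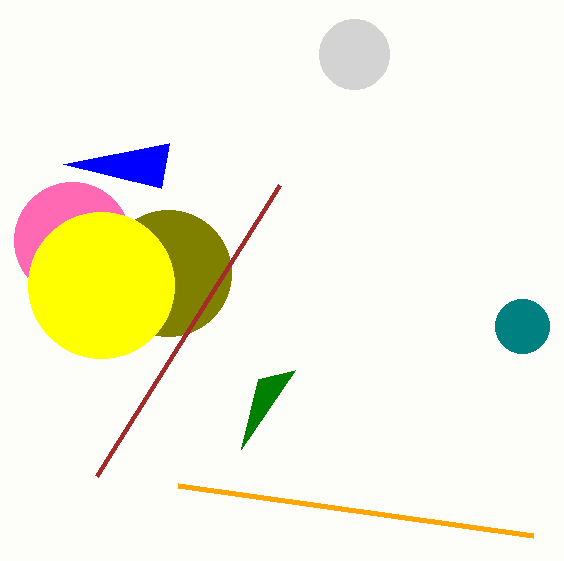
x1_1 = 178; y1_1 = 486; cx_2 = 72; cy_2 = 240; r_2 = 58; cx_3 = 522; cy_3 = 326; r_3 = 27; cx_4 = 168; cy_4 = 273; r_4 = 63; cx_5 = 101; cy_5 = 285; r_5 = 73; x2_6 = 295; cx_7 = 354; cy_7 = 54; r_7 = 35; x1_8 = 161; y1_8 = 188; x0_9 = 97; y0_9 = 476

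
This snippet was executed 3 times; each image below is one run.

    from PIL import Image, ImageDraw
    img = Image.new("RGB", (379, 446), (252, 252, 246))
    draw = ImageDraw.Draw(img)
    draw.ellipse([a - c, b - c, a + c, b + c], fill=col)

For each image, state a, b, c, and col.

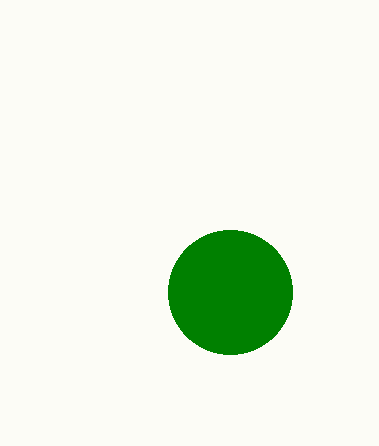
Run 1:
a = 230; b = 292; c = 62; col = 'green'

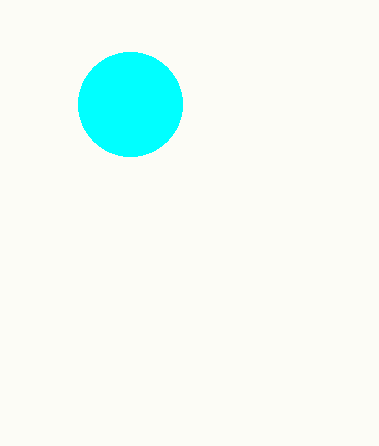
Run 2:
a = 130
b = 104
c = 52
col = 'cyan'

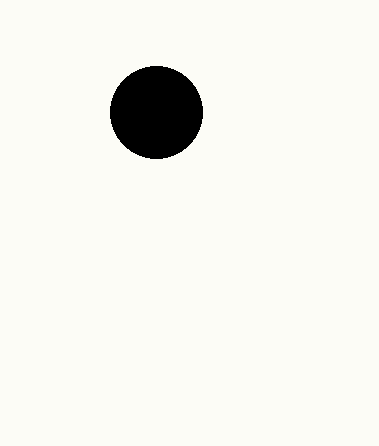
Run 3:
a = 156, b = 112, c = 46, col = 'black'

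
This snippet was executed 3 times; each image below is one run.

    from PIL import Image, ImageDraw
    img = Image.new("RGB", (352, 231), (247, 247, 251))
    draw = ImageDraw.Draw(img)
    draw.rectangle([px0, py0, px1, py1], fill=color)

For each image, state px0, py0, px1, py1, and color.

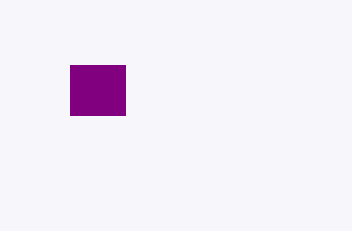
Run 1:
px0 = 70, py0 = 65, px1 = 125, py1 = 115, color = 'purple'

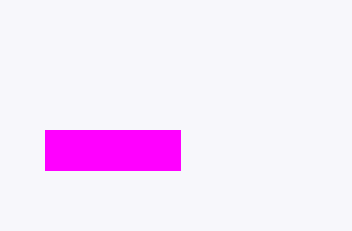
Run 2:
px0 = 45
py0 = 130
px1 = 180
py1 = 170
color = 'magenta'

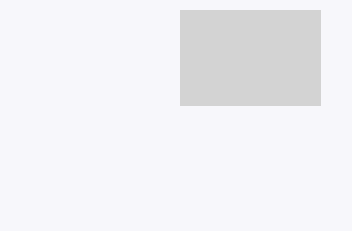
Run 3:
px0 = 180
py0 = 10
px1 = 320
py1 = 105
color = 'lightgray'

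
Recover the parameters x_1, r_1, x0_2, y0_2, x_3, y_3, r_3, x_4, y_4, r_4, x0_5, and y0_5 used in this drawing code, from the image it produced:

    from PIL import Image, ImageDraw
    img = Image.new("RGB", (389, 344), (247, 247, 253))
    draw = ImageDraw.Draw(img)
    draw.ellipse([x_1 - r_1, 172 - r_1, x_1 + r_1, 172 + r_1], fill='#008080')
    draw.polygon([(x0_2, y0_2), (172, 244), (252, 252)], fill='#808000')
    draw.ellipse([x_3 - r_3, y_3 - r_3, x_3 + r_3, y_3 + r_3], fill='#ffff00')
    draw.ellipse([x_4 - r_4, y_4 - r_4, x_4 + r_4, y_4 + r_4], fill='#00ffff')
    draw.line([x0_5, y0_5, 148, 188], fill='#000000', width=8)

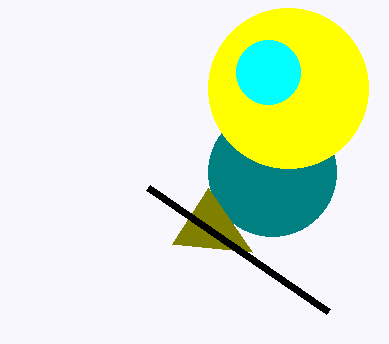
x_1 = 272; r_1 = 64; x0_2 = 208; y0_2 = 188; x_3 = 288; y_3 = 88; r_3 = 80; x_4 = 268; y_4 = 72; r_4 = 32; x0_5 = 328; y0_5 = 312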